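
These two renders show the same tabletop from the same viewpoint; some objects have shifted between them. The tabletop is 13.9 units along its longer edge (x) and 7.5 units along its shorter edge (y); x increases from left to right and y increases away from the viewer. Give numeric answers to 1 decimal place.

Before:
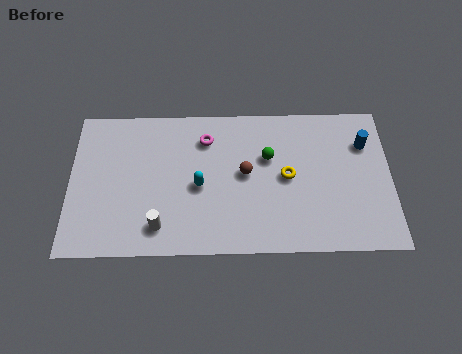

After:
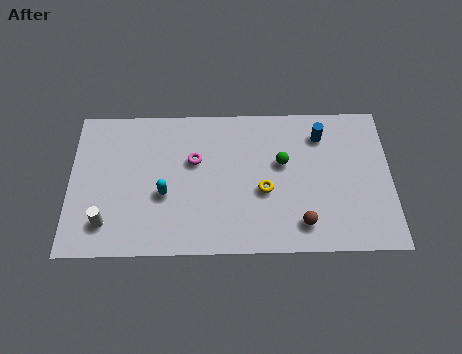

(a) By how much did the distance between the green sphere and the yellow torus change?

+0.3

They were about 1.3 units apart before and 1.6 after — 0.3 units further apart.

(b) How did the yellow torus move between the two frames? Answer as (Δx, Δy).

(-1.0, -0.7)

The yellow torus started near (9.4, 3.8) and ended near (8.4, 3.1).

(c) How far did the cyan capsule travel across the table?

1.6

From (5.6, 3.4) to (4.1, 3.0), the cyan capsule covered √(1.5² + 0.4²) ≈ 1.6 units.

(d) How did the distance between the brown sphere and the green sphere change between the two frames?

+1.9

Before: roughly 1.3 units apart; after: 3.2. That's 1.9 units further apart.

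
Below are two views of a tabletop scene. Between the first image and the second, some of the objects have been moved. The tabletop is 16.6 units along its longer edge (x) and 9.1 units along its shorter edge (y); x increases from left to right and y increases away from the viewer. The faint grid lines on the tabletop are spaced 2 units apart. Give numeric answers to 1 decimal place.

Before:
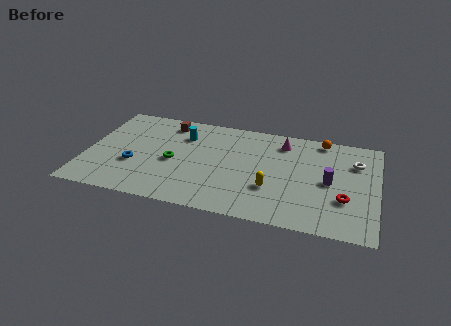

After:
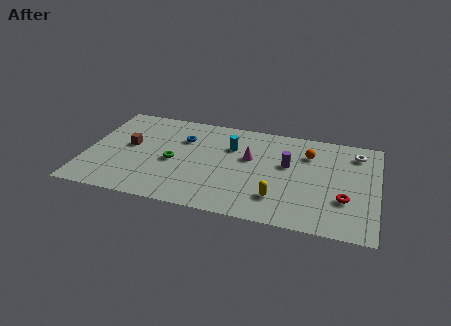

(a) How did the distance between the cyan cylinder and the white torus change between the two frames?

-2.7

Before: roughly 9.9 units apart; after: 7.2. That's 2.7 units closer together.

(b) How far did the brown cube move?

3.4

The brown cube was near (4.4, 7.7) before and (2.4, 5.0) after, so it travelled √(2.0² + 2.7²) ≈ 3.4 units.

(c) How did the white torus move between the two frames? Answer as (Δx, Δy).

(0.0, 0.9)

From the two frames, the white torus sits at roughly (15.3, 6.5) before and (15.3, 7.4) after.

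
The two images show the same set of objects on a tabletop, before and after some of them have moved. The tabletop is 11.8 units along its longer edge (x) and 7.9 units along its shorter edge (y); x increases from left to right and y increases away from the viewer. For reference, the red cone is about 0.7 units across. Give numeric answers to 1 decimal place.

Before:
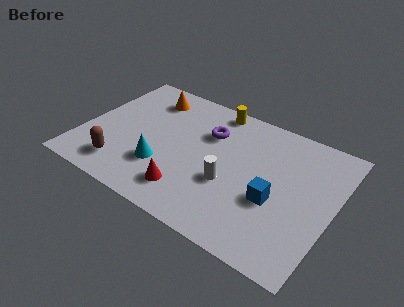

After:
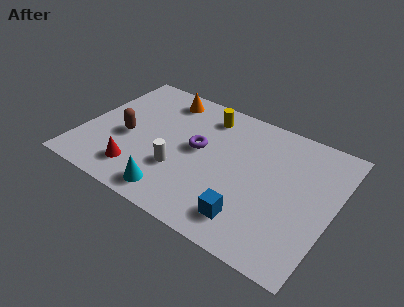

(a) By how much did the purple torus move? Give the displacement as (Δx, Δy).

(-0.3, -1.2)

The purple torus started near (5.7, 5.5) and ended near (5.4, 4.3).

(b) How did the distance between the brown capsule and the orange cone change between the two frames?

-1.4

Before: roughly 4.9 units apart; after: 3.5. That's 1.4 units closer together.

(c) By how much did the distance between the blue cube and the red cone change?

+1.2

Before: roughly 4.1 units apart; after: 5.3. That's 1.2 units further apart.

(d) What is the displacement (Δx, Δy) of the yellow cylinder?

(-0.3, -0.6)

The yellow cylinder started near (5.7, 7.1) and ended near (5.4, 6.5).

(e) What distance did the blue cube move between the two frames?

1.8

From (9.2, 3.1) to (8.3, 1.5), the blue cube covered √(0.9² + 1.6²) ≈ 1.8 units.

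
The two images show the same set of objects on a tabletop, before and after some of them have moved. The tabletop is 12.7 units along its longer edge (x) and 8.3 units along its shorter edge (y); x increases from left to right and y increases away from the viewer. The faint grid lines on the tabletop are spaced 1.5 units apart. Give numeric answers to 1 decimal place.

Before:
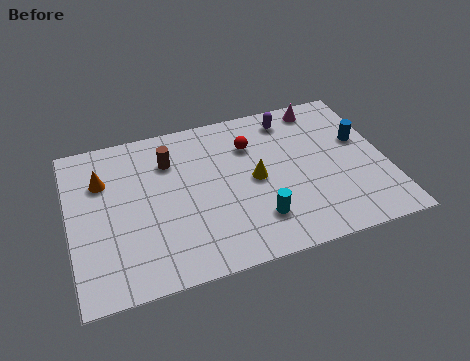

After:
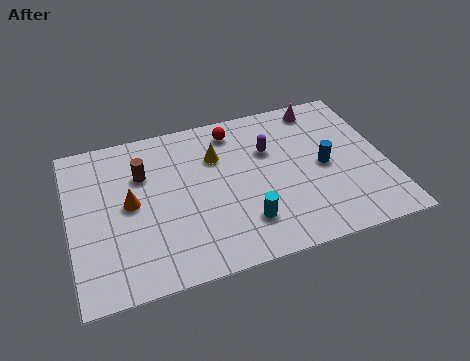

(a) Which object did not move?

the magenta cone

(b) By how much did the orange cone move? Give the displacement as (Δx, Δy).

(1.0, -1.5)

From the two frames, the orange cone sits at roughly (1.4, 5.8) before and (2.4, 4.3) after.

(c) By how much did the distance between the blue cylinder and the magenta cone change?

+0.6

They were about 2.7 units apart before and 3.3 after — 0.6 units further apart.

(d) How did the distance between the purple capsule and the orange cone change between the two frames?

-2.0

They were about 7.8 units apart before and 5.8 after — 2.0 units closer together.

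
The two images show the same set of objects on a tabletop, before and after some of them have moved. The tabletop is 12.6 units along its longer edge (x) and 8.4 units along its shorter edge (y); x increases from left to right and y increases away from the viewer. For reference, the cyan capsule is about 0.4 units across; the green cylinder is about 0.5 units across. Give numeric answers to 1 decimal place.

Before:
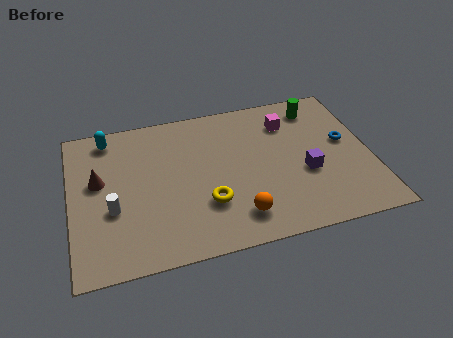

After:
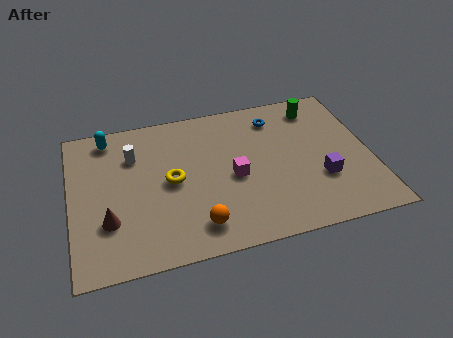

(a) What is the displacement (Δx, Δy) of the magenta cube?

(-2.5, -2.6)

The magenta cube started near (9.3, 6.4) and ended near (6.8, 3.8).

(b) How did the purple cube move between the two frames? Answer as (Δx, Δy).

(0.6, -0.5)

The purple cube was at about (9.8, 3.3) and moved to about (10.4, 2.8).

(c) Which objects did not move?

the cyan capsule and the green cylinder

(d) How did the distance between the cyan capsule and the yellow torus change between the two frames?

-2.1

Before: roughly 6.1 units apart; after: 4.0. That's 2.1 units closer together.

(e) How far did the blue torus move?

3.5

The blue torus was near (11.6, 4.7) before and (8.8, 6.8) after, so it travelled √(2.8² + 2.1²) ≈ 3.5 units.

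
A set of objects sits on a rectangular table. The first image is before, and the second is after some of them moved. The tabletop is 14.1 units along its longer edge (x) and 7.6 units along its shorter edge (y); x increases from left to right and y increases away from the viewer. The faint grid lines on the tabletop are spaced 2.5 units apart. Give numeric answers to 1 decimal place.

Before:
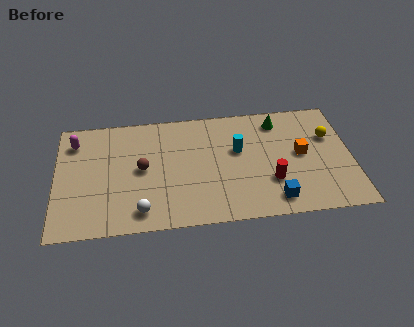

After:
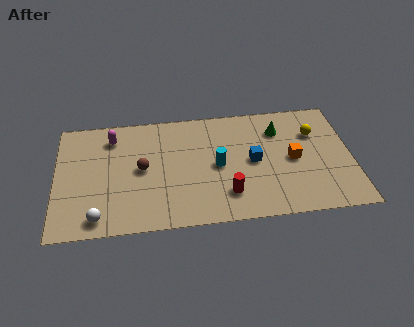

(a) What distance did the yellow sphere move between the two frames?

0.8

The yellow sphere moved from about (13.1, 5.0) to (12.4, 5.3), a distance of √(0.7² + 0.3²) ≈ 0.8.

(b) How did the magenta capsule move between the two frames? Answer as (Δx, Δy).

(1.8, 0.1)

From the two frames, the magenta capsule sits at roughly (0.9, 6.0) before and (2.7, 6.1) after.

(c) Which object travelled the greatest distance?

the blue cube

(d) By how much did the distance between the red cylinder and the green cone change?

+0.8

Before: roughly 3.9 units apart; after: 4.7. That's 0.8 units further apart.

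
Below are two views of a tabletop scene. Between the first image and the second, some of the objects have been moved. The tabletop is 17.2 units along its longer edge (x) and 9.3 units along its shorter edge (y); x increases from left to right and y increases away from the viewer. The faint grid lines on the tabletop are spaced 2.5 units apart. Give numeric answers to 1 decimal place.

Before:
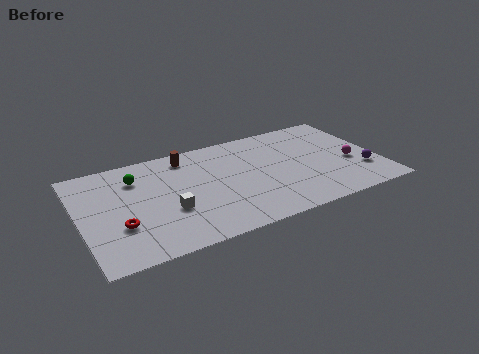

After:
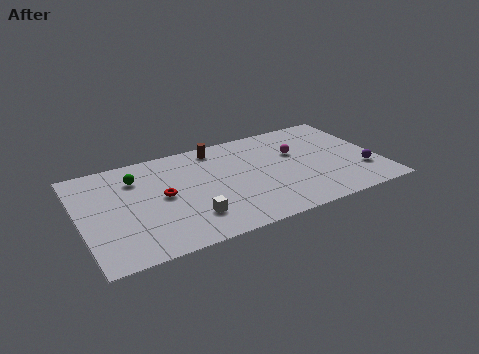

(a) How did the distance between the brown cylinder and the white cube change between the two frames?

+1.5

They were about 4.7 units apart before and 6.2 after — 1.5 units further apart.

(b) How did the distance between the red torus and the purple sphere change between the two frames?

-2.4

They were about 14.0 units apart before and 11.6 after — 2.4 units closer together.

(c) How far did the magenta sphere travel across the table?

3.7

The magenta sphere was near (15.6, 3.8) before and (12.6, 5.9) after, so it travelled √(3.0² + 2.1²) ≈ 3.7 units.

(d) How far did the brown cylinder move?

1.8

From (6.4, 7.9) to (8.2, 8.1), the brown cylinder covered √(1.8² + 0.2²) ≈ 1.8 units.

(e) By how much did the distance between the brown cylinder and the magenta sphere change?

-5.2

Before: roughly 10.1 units apart; after: 4.9. That's 5.2 units closer together.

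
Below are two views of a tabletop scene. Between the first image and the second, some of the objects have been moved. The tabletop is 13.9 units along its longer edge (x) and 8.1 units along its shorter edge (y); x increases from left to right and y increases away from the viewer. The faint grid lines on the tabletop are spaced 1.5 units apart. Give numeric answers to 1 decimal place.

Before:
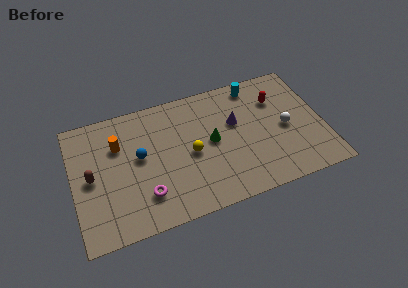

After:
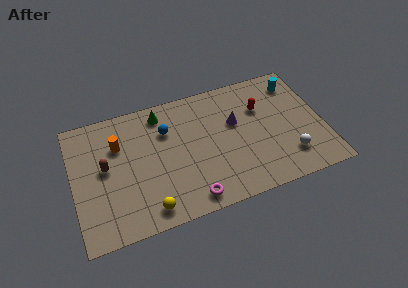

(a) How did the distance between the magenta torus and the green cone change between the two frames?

+1.5

Before: roughly 4.5 units apart; after: 6.0. That's 1.5 units further apart.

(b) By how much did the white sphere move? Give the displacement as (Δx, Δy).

(0.0, -1.9)

The white sphere was at about (11.8, 3.8) and moved to about (11.8, 1.9).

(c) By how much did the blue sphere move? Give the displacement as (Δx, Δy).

(1.6, 1.2)

The blue sphere was at about (3.7, 4.5) and moved to about (5.3, 5.7).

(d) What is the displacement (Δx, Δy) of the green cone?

(-2.6, 2.7)

The green cone was at about (7.7, 4.2) and moved to about (5.1, 6.9).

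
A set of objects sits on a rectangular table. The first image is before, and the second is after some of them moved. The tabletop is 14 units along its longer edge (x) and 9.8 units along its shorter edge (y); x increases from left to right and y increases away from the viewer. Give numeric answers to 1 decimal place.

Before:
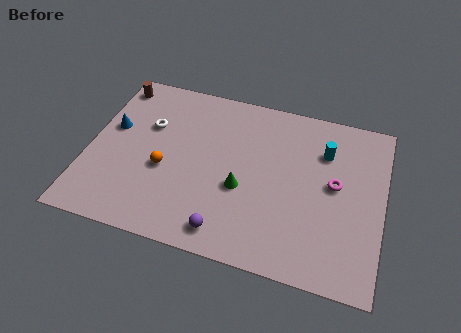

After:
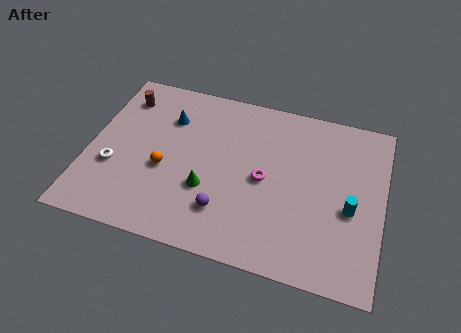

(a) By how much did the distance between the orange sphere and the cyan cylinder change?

+0.8

The distance was about 8.0 in the first image and 8.8 in the second, so they moved 0.8 units further apart.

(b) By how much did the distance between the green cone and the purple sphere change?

-1.3

Before: roughly 2.6 units apart; after: 1.3. That's 1.3 units closer together.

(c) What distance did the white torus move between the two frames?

3.2

The white torus moved from about (2.7, 6.4) to (1.3, 3.5), a distance of √(1.4² + 2.9²) ≈ 3.2.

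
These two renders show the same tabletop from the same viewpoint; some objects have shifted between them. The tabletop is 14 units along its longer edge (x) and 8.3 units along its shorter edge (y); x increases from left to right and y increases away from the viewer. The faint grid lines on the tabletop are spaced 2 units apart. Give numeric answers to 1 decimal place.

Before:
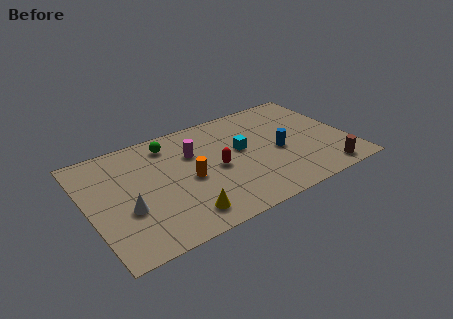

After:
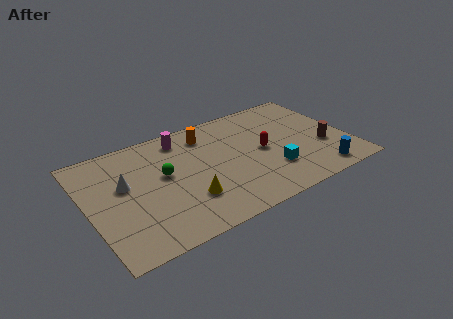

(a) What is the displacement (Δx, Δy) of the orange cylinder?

(1.4, 2.9)

The orange cylinder started near (5.3, 3.8) and ended near (6.7, 6.7).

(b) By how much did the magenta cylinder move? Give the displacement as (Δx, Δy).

(-0.4, 1.4)

The magenta cylinder started near (5.8, 5.6) and ended near (5.4, 7.0).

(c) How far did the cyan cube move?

2.6

From (8.3, 4.7) to (9.6, 2.4), the cyan cube covered √(1.3² + 2.3²) ≈ 2.6 units.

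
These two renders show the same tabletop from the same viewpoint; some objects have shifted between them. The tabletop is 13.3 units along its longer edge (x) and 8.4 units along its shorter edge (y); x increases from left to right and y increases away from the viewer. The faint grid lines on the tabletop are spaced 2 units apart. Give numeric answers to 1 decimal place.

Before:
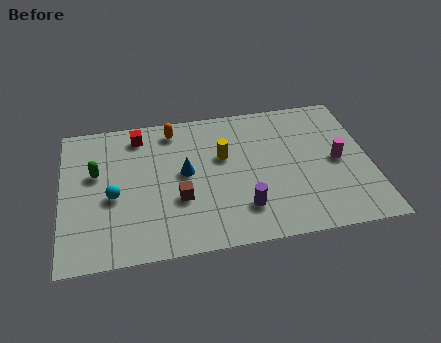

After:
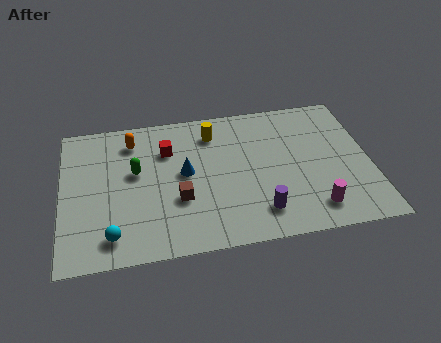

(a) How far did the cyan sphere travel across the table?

2.2

The cyan sphere moved from about (2.2, 3.6) to (2.1, 1.4), a distance of √(0.1² + 2.2²) ≈ 2.2.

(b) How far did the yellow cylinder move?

1.6

The yellow cylinder was near (7.0, 5.2) before and (6.6, 6.7) after, so it travelled √(0.4² + 1.5²) ≈ 1.6 units.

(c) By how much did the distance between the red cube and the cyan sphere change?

+1.5

The distance was about 3.7 in the first image and 5.2 in the second, so they moved 1.5 units further apart.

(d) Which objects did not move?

the blue cone and the brown cube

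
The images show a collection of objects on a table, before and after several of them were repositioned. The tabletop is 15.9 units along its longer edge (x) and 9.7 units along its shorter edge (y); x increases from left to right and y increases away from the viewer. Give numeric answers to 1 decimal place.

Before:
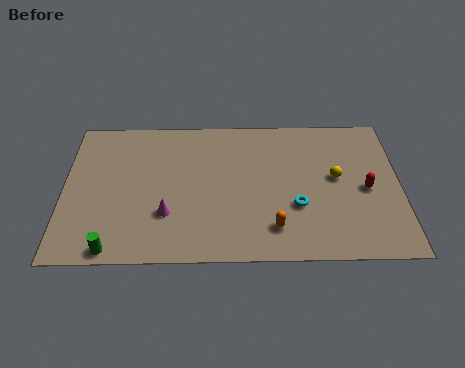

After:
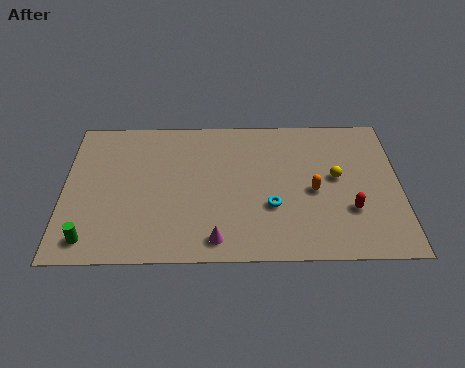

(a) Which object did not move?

the yellow sphere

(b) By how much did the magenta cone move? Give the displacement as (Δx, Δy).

(2.3, -1.7)

The magenta cone started near (4.9, 3.0) and ended near (7.2, 1.3).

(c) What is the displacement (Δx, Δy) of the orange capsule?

(1.9, 2.4)

The orange capsule started near (9.9, 2.0) and ended near (11.8, 4.4).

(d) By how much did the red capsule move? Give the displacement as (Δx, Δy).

(-0.8, -1.4)

From the two frames, the red capsule sits at roughly (14.3, 4.5) before and (13.5, 3.1) after.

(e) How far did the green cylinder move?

1.3

From (2.4, 0.8) to (1.3, 1.4), the green cylinder covered √(1.1² + 0.6²) ≈ 1.3 units.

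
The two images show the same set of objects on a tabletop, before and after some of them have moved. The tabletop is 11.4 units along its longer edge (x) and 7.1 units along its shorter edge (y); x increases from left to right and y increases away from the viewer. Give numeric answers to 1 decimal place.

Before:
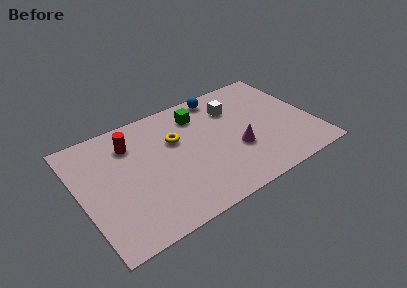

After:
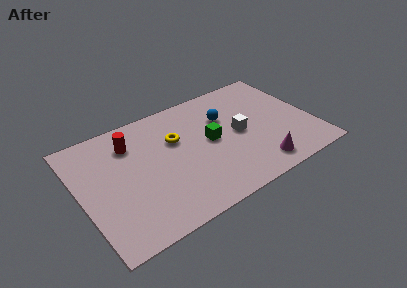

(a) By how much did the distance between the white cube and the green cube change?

-0.3

They were about 1.7 units apart before and 1.4 after — 0.3 units closer together.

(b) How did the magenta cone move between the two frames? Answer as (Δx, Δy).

(0.8, -1.5)

From the two frames, the magenta cone sits at roughly (7.5, 2.6) before and (8.3, 1.1) after.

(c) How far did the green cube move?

1.9

From (6.1, 5.6) to (6.4, 3.7), the green cube covered √(0.3² + 1.9²) ≈ 1.9 units.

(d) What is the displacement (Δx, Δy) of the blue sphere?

(0.0, -1.5)

From the two frames, the blue sphere sits at roughly (7.3, 6.3) before and (7.3, 4.8) after.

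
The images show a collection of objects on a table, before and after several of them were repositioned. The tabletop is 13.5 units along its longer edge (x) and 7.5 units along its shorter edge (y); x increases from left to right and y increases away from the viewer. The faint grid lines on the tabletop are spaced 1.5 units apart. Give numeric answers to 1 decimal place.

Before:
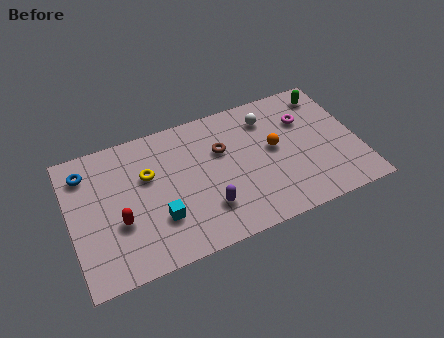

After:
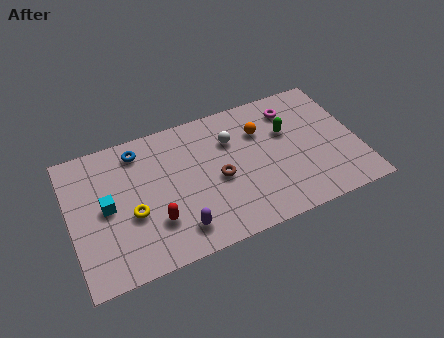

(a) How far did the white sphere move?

1.9

The white sphere moved from about (9.5, 5.9) to (7.7, 5.3), a distance of √(1.8² + 0.6²) ≈ 1.9.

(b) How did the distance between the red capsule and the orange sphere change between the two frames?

-1.4

Before: roughly 7.5 units apart; after: 6.1. That's 1.4 units closer together.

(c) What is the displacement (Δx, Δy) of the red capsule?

(1.6, -0.6)

The red capsule was at about (2.2, 2.8) and moved to about (3.8, 2.2).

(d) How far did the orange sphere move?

1.3

From (9.6, 4.1) to (9.1, 5.3), the orange sphere covered √(0.5² + 1.2²) ≈ 1.3 units.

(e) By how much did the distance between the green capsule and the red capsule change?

-3.8

Before: roughly 10.8 units apart; after: 7.0. That's 3.8 units closer together.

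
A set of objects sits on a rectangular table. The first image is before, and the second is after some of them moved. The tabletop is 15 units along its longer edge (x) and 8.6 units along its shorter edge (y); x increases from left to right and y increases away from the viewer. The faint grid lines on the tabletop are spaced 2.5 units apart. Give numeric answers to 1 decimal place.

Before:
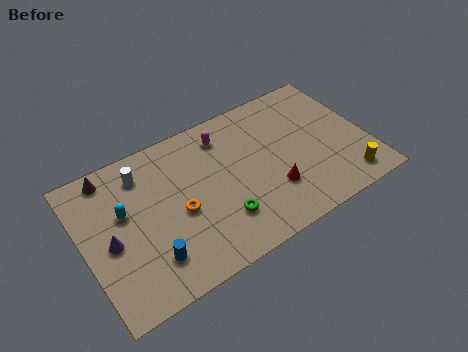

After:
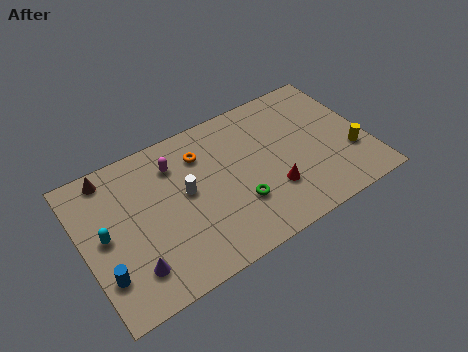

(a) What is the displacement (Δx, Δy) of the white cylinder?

(2.0, -2.2)

The white cylinder was at about (3.4, 6.9) and moved to about (5.4, 4.7).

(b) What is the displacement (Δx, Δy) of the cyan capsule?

(-1.1, -0.8)

The cyan capsule started near (2.2, 5.2) and ended near (1.1, 4.4).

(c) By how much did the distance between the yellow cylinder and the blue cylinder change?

+2.8

Before: roughly 10.4 units apart; after: 13.2. That's 2.8 units further apart.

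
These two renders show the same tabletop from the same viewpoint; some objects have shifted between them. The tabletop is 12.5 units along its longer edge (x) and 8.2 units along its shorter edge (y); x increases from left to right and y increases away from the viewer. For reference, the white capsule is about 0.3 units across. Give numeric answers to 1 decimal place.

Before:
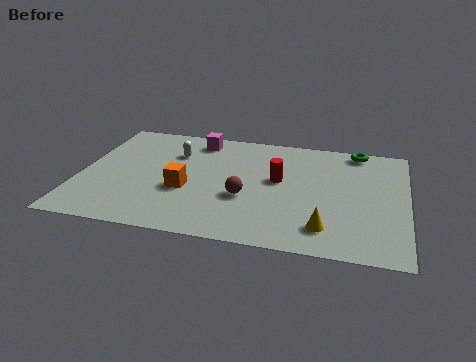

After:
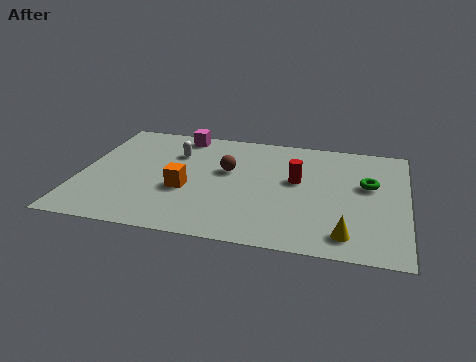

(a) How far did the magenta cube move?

0.8

The magenta cube moved from about (4.3, 7.0) to (3.6, 7.3), a distance of √(0.7² + 0.3²) ≈ 0.8.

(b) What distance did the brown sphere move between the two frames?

2.0

From (6.4, 3.1) to (5.6, 4.9), the brown sphere covered √(0.8² + 1.8²) ≈ 2.0 units.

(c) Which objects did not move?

the orange cube and the white capsule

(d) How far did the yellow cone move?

0.9

The yellow cone was near (9.5, 1.6) before and (10.3, 1.3) after, so it travelled √(0.8² + 0.3²) ≈ 0.9 units.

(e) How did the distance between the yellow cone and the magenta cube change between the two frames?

+1.5

Before: roughly 7.5 units apart; after: 9.0. That's 1.5 units further apart.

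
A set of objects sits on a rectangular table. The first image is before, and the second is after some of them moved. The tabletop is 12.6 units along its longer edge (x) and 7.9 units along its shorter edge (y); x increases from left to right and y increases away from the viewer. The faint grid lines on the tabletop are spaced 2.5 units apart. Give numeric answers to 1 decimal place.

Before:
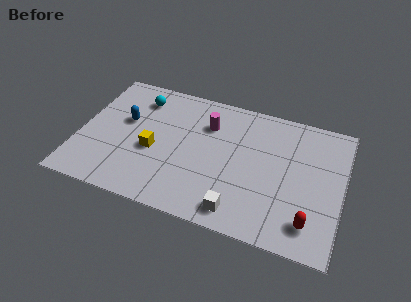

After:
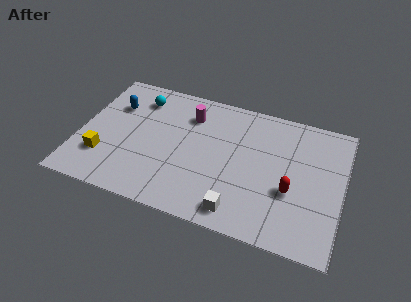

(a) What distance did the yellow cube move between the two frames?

2.5

The yellow cube was near (3.6, 3.3) before and (1.3, 2.2) after, so it travelled √(2.3² + 1.1²) ≈ 2.5 units.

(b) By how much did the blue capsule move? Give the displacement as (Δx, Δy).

(-0.6, 0.8)

From the two frames, the blue capsule sits at roughly (2.1, 4.7) before and (1.5, 5.5) after.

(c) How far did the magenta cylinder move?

0.9

From (6.0, 5.7) to (5.1, 6.0), the magenta cylinder covered √(0.9² + 0.3²) ≈ 0.9 units.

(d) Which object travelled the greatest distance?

the yellow cube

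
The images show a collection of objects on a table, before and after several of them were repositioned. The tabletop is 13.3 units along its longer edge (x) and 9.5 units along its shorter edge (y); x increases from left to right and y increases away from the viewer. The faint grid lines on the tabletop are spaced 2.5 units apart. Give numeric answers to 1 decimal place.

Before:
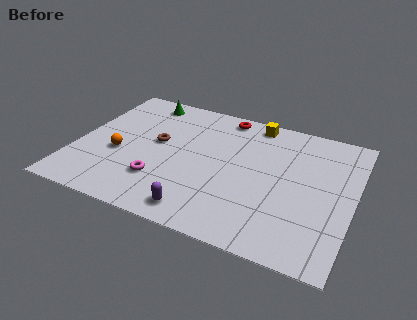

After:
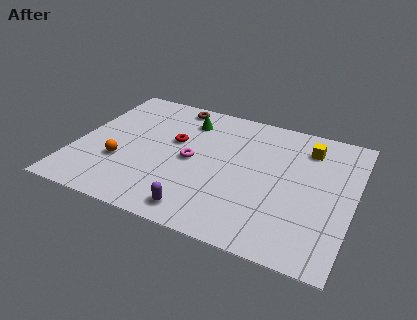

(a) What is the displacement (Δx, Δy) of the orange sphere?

(0.2, -0.6)

From the two frames, the orange sphere sits at roughly (2.1, 3.8) before and (2.3, 3.2) after.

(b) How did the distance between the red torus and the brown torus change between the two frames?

-1.5

They were about 4.3 units apart before and 2.8 after — 1.5 units closer together.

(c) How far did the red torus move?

3.5

The red torus moved from about (6.7, 8.5) to (4.6, 5.7), a distance of √(2.1² + 2.8²) ≈ 3.5.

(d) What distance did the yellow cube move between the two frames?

2.9

The yellow cube moved from about (8.2, 8.5) to (10.9, 7.5), a distance of √(2.7² + 1.0²) ≈ 2.9.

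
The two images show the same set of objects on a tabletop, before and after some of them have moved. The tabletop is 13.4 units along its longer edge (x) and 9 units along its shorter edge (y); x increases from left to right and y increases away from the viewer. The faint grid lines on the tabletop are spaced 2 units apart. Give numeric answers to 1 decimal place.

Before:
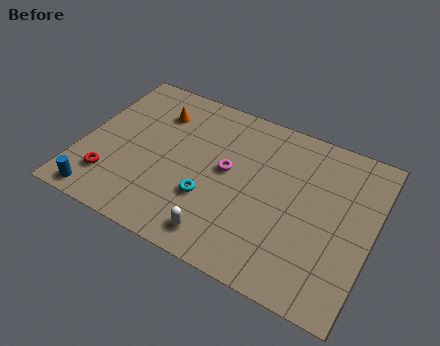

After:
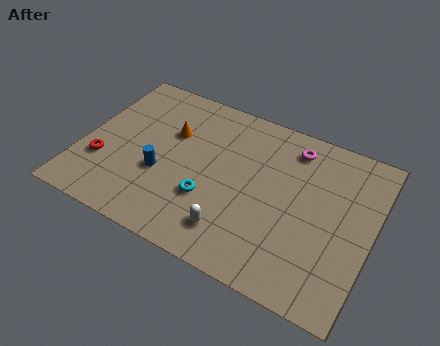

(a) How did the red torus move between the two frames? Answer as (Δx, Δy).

(-0.5, 0.8)

From the two frames, the red torus sits at roughly (1.6, 2.1) before and (1.1, 2.9) after.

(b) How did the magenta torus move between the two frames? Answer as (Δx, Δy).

(2.7, 2.6)

From the two frames, the magenta torus sits at roughly (6.7, 4.9) before and (9.4, 7.5) after.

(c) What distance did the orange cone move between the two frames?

1.2

The orange cone moved from about (3.1, 6.8) to (3.9, 5.9), a distance of √(0.8² + 0.9²) ≈ 1.2.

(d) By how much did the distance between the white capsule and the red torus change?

+1.0

The distance was about 5.4 in the first image and 6.4 in the second, so they moved 1.0 units further apart.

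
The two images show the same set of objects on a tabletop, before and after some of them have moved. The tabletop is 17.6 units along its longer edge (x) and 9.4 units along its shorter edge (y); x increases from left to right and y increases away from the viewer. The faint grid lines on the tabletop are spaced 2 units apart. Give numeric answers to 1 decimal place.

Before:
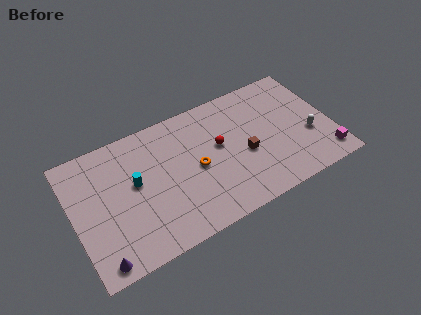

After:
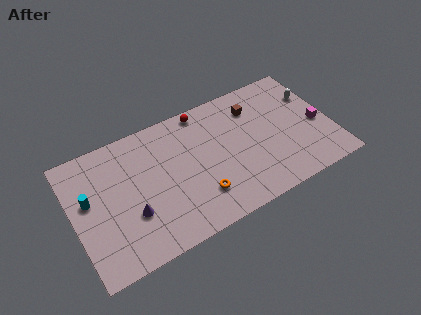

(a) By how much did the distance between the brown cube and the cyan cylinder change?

+4.2

They were about 7.5 units apart before and 11.7 after — 4.2 units further apart.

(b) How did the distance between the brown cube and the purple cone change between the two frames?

-0.9

They were about 10.7 units apart before and 9.8 after — 0.9 units closer together.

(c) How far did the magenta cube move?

2.6

The magenta cube moved from about (16.8, 1.5) to (16.7, 4.1), a distance of √(0.1² + 2.6²) ≈ 2.6.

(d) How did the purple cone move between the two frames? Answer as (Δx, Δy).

(2.4, 2.2)

The purple cone started near (1.3, 1.0) and ended near (3.7, 3.2).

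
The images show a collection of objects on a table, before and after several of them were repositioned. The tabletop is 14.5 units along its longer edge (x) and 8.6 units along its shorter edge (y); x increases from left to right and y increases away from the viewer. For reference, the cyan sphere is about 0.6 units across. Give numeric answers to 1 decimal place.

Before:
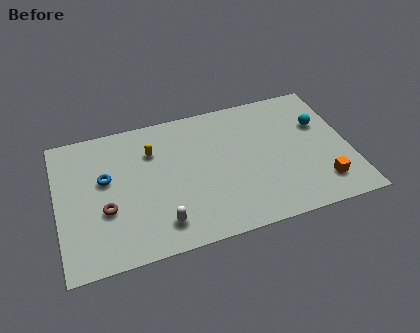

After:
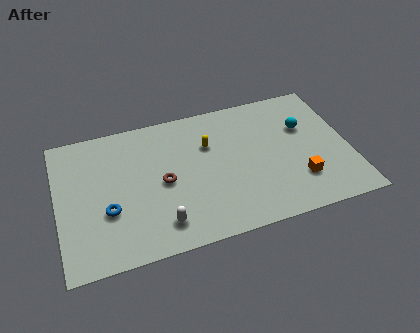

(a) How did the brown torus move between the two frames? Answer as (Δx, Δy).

(2.9, 0.9)

From the two frames, the brown torus sits at roughly (2.3, 3.2) before and (5.2, 4.1) after.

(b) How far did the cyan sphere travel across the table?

0.8

From (13.2, 5.6) to (12.4, 5.6), the cyan sphere covered √(0.8² + 0.0²) ≈ 0.8 units.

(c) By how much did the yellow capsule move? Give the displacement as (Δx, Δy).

(2.8, -0.4)

The yellow capsule was at about (4.8, 6.2) and moved to about (7.6, 5.8).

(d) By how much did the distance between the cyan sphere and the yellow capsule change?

-3.6

The distance was about 8.4 in the first image and 4.8 in the second, so they moved 3.6 units closer together.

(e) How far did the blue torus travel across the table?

2.0

The blue torus was near (2.4, 5.1) before and (2.4, 3.1) after, so it travelled √(0.0² + 2.0²) ≈ 2.0 units.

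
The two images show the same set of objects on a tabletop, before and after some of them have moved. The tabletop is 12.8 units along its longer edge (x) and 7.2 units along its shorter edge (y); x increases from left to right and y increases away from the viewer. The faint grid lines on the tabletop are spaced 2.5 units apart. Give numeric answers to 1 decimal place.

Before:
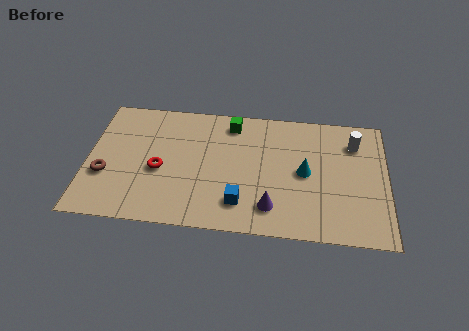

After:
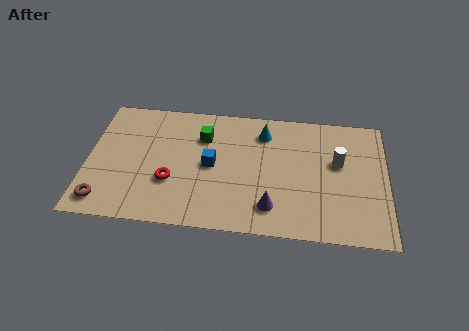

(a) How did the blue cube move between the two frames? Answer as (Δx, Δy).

(-1.3, 2.0)

From the two frames, the blue cube sits at roughly (6.6, 1.6) before and (5.3, 3.6) after.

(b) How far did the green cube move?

1.5

From (6.1, 6.1) to (4.9, 5.2), the green cube covered √(1.2² + 0.9²) ≈ 1.5 units.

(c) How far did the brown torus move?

1.5

From (0.8, 2.6) to (0.8, 1.1), the brown torus covered √(0.0² + 1.5²) ≈ 1.5 units.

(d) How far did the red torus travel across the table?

0.8

The red torus was near (3.1, 3.1) before and (3.6, 2.5) after, so it travelled √(0.5² + 0.6²) ≈ 0.8 units.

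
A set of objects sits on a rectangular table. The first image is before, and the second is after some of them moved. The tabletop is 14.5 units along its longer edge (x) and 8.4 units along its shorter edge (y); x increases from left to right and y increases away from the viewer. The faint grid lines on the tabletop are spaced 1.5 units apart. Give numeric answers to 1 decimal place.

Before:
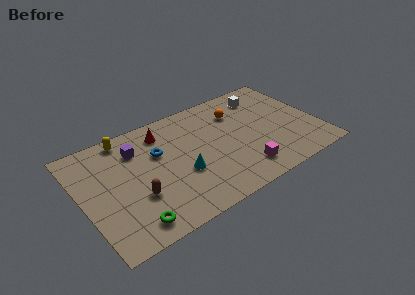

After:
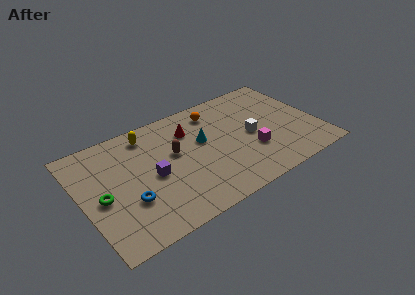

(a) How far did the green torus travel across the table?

3.0

From (2.5, 1.2) to (1.1, 3.8), the green torus covered √(1.4² + 2.6²) ≈ 3.0 units.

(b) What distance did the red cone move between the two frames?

1.7

The red cone moved from about (5.3, 6.8) to (6.9, 6.2), a distance of √(1.6² + 0.6²) ≈ 1.7.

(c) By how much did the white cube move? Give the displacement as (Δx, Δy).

(-1.3, -2.8)

From the two frames, the white cube sits at roughly (11.7, 6.8) before and (10.4, 4.0) after.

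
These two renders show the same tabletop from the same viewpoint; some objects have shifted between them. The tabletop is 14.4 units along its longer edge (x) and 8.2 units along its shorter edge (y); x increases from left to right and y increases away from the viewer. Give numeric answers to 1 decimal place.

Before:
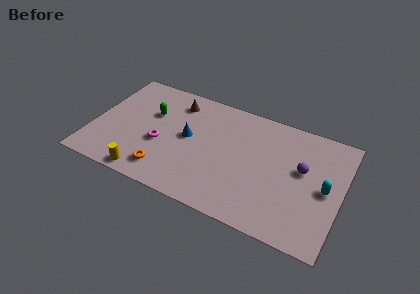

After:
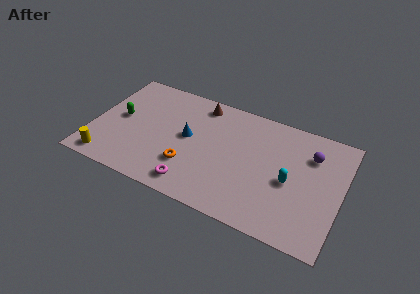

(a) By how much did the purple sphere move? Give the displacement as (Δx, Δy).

(0.4, 1.2)

From the two frames, the purple sphere sits at roughly (12.1, 4.8) before and (12.5, 6.0) after.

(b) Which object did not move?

the blue cone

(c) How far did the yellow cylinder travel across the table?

2.3

The yellow cylinder was near (3.5, 0.8) before and (1.2, 1.0) after, so it travelled √(2.3² + 0.2²) ≈ 2.3 units.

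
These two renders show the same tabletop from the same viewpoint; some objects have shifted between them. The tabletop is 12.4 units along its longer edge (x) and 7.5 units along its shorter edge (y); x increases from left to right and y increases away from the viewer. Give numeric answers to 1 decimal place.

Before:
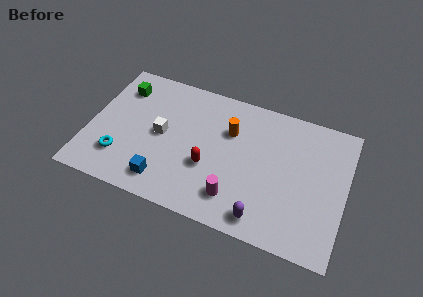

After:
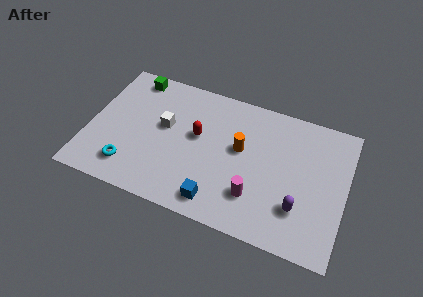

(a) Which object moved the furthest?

the blue cube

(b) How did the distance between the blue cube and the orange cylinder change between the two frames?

-1.4

The distance was about 4.7 in the first image and 3.3 in the second, so they moved 1.4 units closer together.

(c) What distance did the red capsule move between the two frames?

1.7

From (5.9, 2.8) to (5.2, 4.3), the red capsule covered √(0.7² + 1.5²) ≈ 1.7 units.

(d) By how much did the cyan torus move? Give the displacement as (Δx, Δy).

(0.5, -0.4)

From the two frames, the cyan torus sits at roughly (1.7, 1.9) before and (2.2, 1.5) after.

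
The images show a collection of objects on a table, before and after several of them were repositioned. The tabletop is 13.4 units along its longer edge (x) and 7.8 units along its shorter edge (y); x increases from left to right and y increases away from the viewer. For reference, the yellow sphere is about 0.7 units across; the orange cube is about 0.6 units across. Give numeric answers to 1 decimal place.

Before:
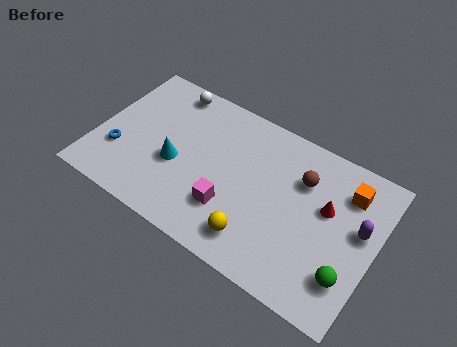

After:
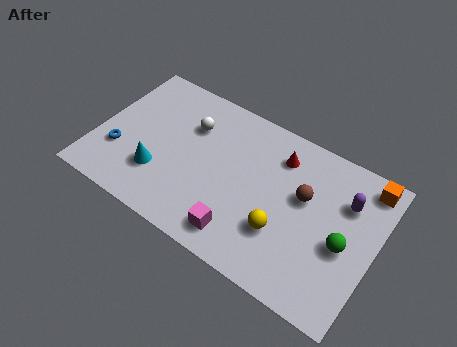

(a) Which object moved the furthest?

the red cone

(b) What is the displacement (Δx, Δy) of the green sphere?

(-0.4, 1.4)

The green sphere was at about (12.4, 2.0) and moved to about (12.0, 3.4).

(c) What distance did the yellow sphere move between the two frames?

1.5

The yellow sphere moved from about (8.1, 1.5) to (9.2, 2.5), a distance of √(1.1² + 1.0²) ≈ 1.5.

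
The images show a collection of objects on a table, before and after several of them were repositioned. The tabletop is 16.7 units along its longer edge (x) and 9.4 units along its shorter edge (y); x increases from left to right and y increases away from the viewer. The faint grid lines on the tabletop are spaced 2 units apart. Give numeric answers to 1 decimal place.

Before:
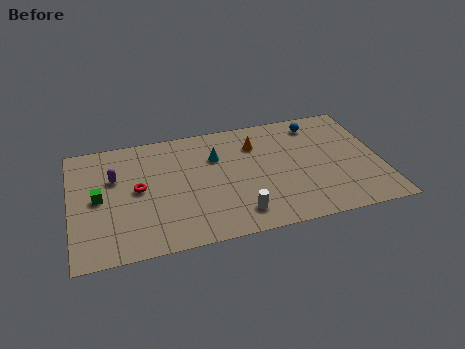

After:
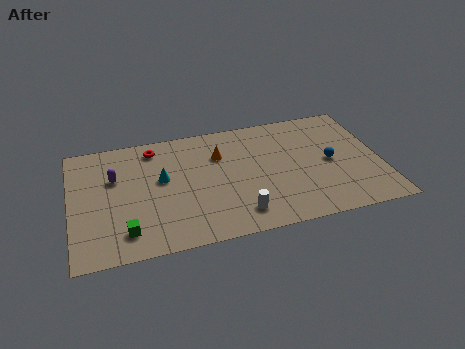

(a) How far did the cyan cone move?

3.2

The cyan cone moved from about (7.9, 6.5) to (4.9, 5.4), a distance of √(3.0² + 1.1²) ≈ 3.2.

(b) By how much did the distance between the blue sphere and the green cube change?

-0.9

Before: roughly 12.4 units apart; after: 11.5. That's 0.9 units closer together.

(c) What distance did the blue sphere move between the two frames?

3.3

The blue sphere was near (13.5, 7.9) before and (14.0, 4.6) after, so it travelled √(0.5² + 3.3²) ≈ 3.3 units.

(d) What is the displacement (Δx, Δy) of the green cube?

(1.3, -2.9)

From the two frames, the green cube sits at roughly (1.5, 4.7) before and (2.8, 1.8) after.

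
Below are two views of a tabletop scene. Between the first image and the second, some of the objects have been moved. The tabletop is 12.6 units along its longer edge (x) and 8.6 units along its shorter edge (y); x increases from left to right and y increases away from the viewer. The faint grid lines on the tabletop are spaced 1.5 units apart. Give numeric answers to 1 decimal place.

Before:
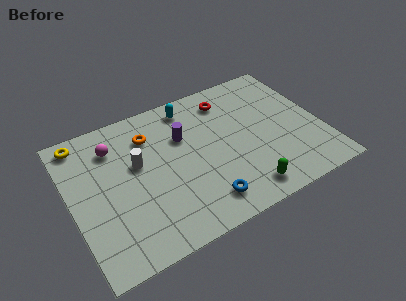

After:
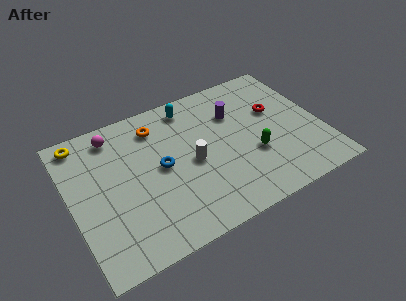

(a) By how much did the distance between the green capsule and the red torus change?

-3.1

Before: roughly 5.8 units apart; after: 2.7. That's 3.1 units closer together.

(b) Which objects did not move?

the yellow torus and the cyan capsule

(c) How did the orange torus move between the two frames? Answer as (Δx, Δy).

(0.4, 0.4)

The orange torus started near (4.2, 6.5) and ended near (4.6, 6.9).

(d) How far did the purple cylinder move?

2.7

The purple cylinder moved from about (5.8, 5.7) to (8.5, 6.0), a distance of √(2.7² + 0.3²) ≈ 2.7.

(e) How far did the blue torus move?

3.4

The blue torus was near (6.2, 1.5) before and (4.5, 4.4) after, so it travelled √(1.7² + 2.9²) ≈ 3.4 units.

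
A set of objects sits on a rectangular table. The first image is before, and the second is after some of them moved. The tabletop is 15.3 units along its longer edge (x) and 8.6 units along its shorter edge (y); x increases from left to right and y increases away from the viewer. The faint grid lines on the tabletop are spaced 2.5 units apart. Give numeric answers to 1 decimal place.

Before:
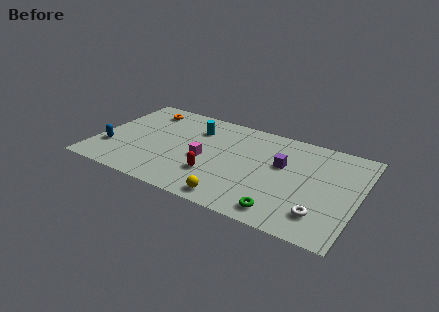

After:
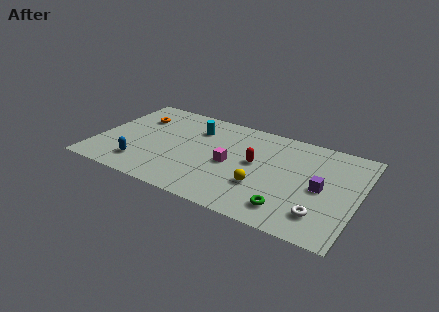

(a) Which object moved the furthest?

the red capsule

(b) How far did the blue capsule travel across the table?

2.2

The blue capsule moved from about (0.9, 2.6) to (2.9, 1.8), a distance of √(2.0² + 0.8²) ≈ 2.2.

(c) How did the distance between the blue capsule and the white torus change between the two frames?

-2.0

They were about 12.5 units apart before and 10.5 after — 2.0 units closer together.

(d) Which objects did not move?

the cyan cylinder and the white torus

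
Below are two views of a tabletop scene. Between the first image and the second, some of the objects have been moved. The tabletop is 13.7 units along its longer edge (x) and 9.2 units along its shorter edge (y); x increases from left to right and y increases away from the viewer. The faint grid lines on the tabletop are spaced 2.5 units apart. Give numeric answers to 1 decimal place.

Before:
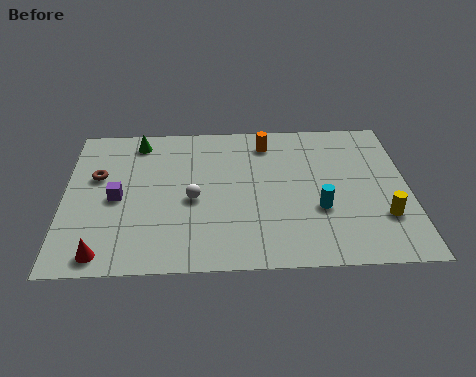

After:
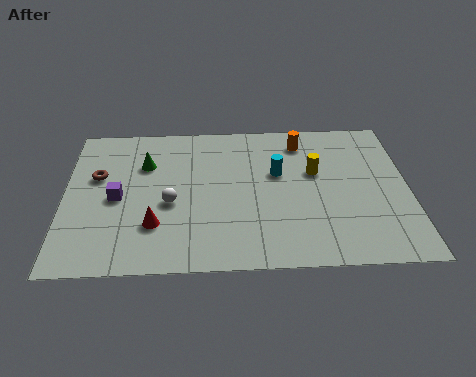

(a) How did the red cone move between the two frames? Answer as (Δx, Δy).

(2.0, 1.6)

The red cone started near (1.6, 1.0) and ended near (3.6, 2.6).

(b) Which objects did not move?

the brown torus and the purple cube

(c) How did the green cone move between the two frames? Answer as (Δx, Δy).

(0.3, -1.5)

From the two frames, the green cone sits at roughly (2.9, 7.9) before and (3.2, 6.4) after.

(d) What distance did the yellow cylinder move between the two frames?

3.9

The yellow cylinder moved from about (12.6, 2.7) to (10.0, 5.6), a distance of √(2.6² + 2.9²) ≈ 3.9.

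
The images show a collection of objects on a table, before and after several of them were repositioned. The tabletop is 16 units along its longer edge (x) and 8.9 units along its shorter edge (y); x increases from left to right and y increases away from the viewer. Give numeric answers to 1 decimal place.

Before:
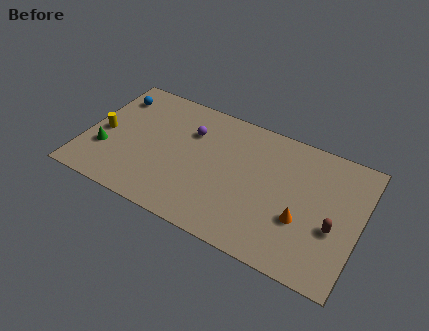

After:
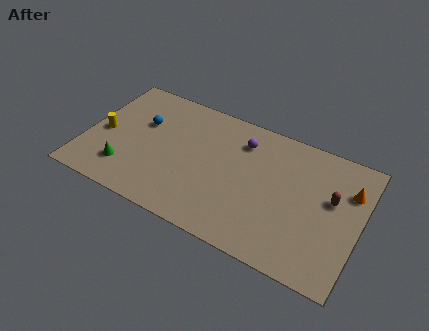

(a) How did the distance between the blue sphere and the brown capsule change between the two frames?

-2.6

They were about 13.8 units apart before and 11.2 after — 2.6 units closer together.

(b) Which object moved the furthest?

the orange cone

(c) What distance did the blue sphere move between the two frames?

2.3

The blue sphere was near (1.2, 7.0) before and (3.1, 5.7) after, so it travelled √(1.9² + 1.3²) ≈ 2.3 units.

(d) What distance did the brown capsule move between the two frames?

1.8

The brown capsule was near (14.6, 3.5) before and (14.3, 5.3) after, so it travelled √(0.3² + 1.8²) ≈ 1.8 units.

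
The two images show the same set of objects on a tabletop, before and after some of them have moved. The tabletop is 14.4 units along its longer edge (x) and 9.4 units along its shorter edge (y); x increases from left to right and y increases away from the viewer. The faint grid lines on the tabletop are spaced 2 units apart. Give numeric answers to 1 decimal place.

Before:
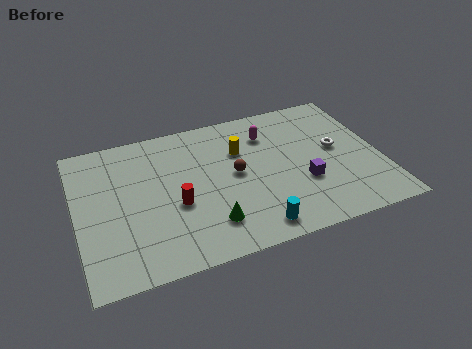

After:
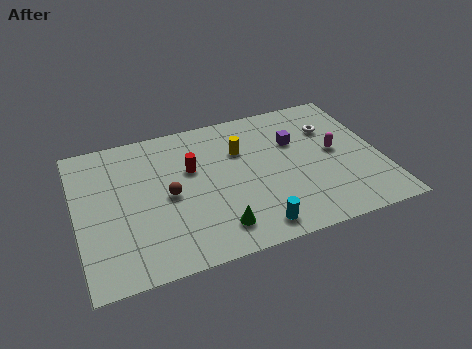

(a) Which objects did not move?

the yellow cylinder and the cyan cylinder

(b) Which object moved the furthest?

the magenta capsule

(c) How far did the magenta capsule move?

3.7

The magenta capsule was near (9.3, 7.1) before and (12.3, 4.9) after, so it travelled √(3.0² + 2.2²) ≈ 3.7 units.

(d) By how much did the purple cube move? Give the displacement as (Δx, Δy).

(-0.1, 2.9)

The purple cube started near (10.6, 3.3) and ended near (10.5, 6.2).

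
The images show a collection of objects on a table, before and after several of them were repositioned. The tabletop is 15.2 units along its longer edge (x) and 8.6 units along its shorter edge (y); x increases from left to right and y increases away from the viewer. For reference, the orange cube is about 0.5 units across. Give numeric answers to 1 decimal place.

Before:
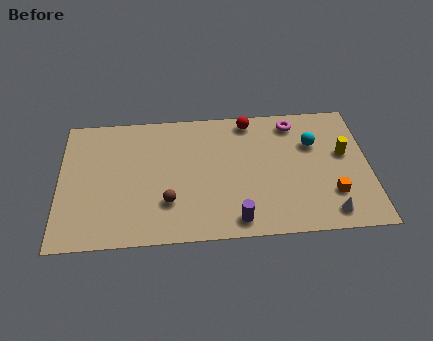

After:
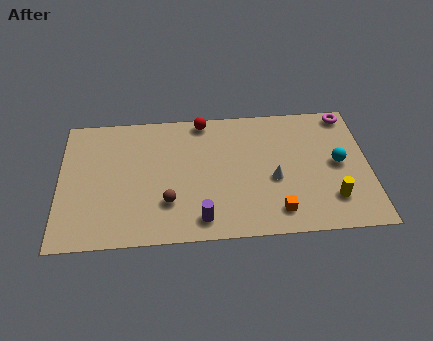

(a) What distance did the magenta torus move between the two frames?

2.7

The magenta torus was near (11.6, 7.3) before and (14.3, 7.7) after, so it travelled √(2.7² + 0.4²) ≈ 2.7 units.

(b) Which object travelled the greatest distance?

the white cone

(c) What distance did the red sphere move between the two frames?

2.3

From (9.4, 7.6) to (7.1, 7.8), the red sphere covered √(2.3² + 0.2²) ≈ 2.3 units.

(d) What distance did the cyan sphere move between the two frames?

1.8

From (12.5, 5.8) to (13.7, 4.4), the cyan sphere covered √(1.2² + 1.4²) ≈ 1.8 units.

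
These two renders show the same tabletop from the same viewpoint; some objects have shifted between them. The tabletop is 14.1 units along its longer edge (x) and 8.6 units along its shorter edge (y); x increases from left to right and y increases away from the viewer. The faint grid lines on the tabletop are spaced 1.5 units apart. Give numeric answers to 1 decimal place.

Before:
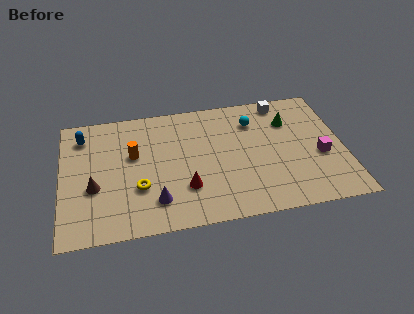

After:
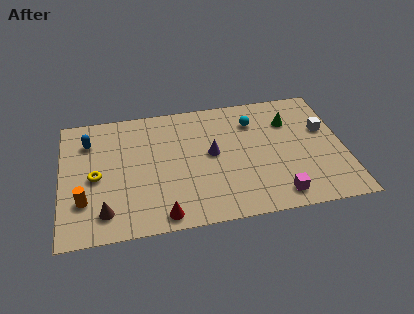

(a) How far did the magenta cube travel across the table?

3.3

The magenta cube was near (12.9, 3.5) before and (10.6, 1.2) after, so it travelled √(2.3² + 2.3²) ≈ 3.3 units.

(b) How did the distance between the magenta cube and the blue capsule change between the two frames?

-1.7

They were about 12.3 units apart before and 10.6 after — 1.7 units closer together.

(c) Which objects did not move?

the cyan sphere and the green cone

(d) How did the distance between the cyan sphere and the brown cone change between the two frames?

+0.3

Before: roughly 8.7 units apart; after: 9.0. That's 0.3 units further apart.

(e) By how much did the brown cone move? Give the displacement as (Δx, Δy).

(0.5, -1.7)

The brown cone started near (1.6, 3.3) and ended near (2.1, 1.6).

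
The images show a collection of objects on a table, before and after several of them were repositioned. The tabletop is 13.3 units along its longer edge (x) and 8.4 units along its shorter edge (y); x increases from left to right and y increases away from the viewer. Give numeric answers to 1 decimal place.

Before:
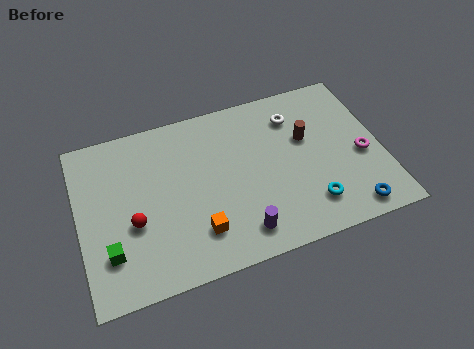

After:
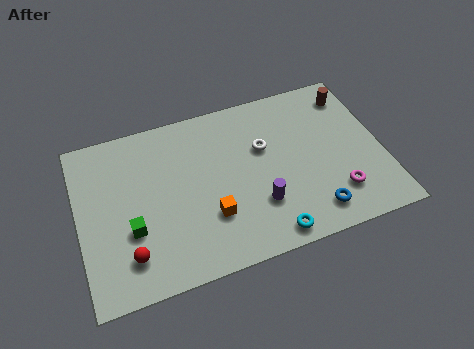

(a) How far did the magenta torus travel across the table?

2.1

The magenta torus moved from about (12.4, 3.6) to (11.1, 2.0), a distance of √(1.3² + 1.6²) ≈ 2.1.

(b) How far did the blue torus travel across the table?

1.6

The blue torus moved from about (11.6, 1.0) to (10.0, 1.4), a distance of √(1.6² + 0.4²) ≈ 1.6.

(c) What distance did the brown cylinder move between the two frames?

2.8

The brown cylinder was near (10.1, 5.2) before and (12.3, 6.9) after, so it travelled √(2.2² + 1.7²) ≈ 2.8 units.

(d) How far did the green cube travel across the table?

1.3

The green cube moved from about (1.2, 2.2) to (2.2, 3.0), a distance of √(1.0² + 0.8²) ≈ 1.3.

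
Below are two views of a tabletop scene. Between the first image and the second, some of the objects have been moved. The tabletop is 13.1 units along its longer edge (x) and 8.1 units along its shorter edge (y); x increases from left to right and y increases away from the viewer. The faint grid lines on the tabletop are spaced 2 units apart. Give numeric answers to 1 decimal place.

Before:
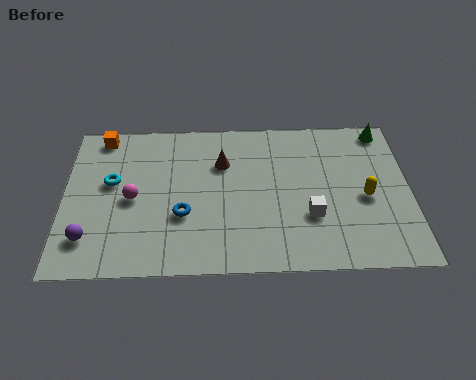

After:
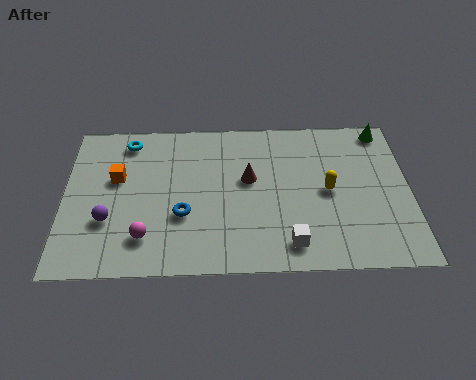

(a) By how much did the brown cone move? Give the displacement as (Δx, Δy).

(1.0, -0.9)

The brown cone was at about (6.0, 5.6) and moved to about (7.0, 4.7).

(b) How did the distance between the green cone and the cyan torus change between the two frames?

-0.9

Before: roughly 10.7 units apart; after: 9.8. That's 0.9 units closer together.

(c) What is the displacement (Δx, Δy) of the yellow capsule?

(-1.4, 0.4)

The yellow capsule was at about (11.4, 3.6) and moved to about (10.0, 4.0).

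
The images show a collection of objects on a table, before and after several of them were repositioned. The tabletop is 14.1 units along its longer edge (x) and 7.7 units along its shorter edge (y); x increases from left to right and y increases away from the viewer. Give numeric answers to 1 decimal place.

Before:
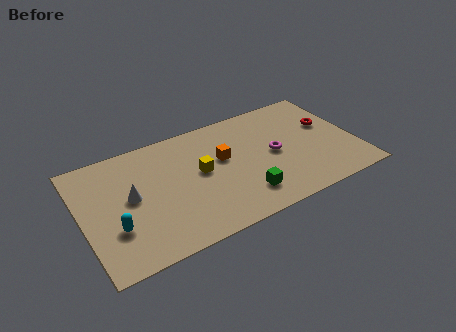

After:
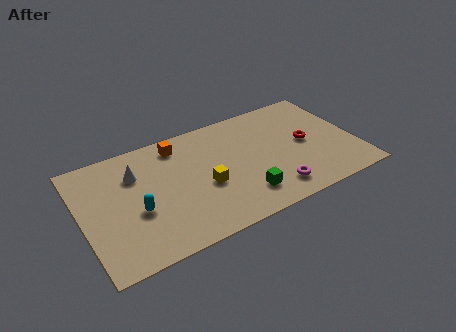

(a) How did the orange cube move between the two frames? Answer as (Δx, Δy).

(-2.1, 1.9)

The orange cube was at about (7.3, 4.6) and moved to about (5.2, 6.5).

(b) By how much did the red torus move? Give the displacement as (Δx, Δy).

(-1.3, -0.8)

From the two frames, the red torus sits at roughly (12.9, 4.7) before and (11.6, 3.9) after.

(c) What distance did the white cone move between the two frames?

1.5

The white cone was near (2.5, 4.1) before and (2.9, 5.5) after, so it travelled √(0.4² + 1.4²) ≈ 1.5 units.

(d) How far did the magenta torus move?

2.4

The magenta torus moved from about (9.9, 3.8) to (9.5, 1.4), a distance of √(0.4² + 2.4²) ≈ 2.4.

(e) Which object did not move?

the green cube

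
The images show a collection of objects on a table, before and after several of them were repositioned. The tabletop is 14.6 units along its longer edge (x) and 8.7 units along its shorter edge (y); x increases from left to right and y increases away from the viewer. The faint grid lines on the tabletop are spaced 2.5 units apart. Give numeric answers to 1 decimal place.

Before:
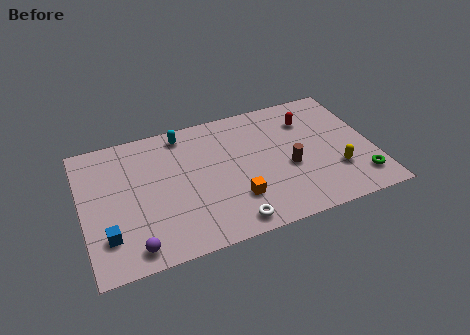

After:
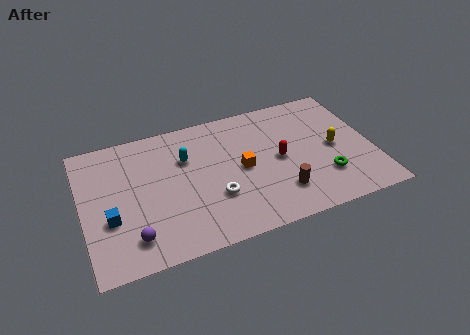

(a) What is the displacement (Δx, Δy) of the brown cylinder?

(-0.6, -1.5)

From the two frames, the brown cylinder sits at roughly (10.3, 3.6) before and (9.7, 2.1) after.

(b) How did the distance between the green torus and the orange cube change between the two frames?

-1.8

The distance was about 6.2 in the first image and 4.4 in the second, so they moved 1.8 units closer together.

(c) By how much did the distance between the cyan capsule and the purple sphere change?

-2.0

Before: roughly 7.2 units apart; after: 5.2. That's 2.0 units closer together.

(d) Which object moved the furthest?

the red capsule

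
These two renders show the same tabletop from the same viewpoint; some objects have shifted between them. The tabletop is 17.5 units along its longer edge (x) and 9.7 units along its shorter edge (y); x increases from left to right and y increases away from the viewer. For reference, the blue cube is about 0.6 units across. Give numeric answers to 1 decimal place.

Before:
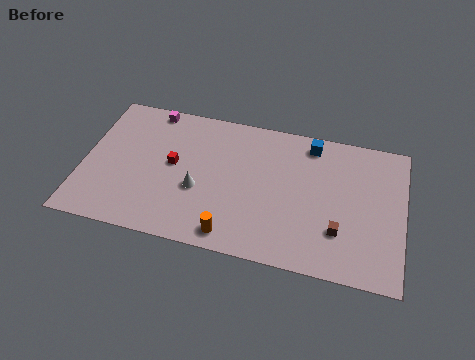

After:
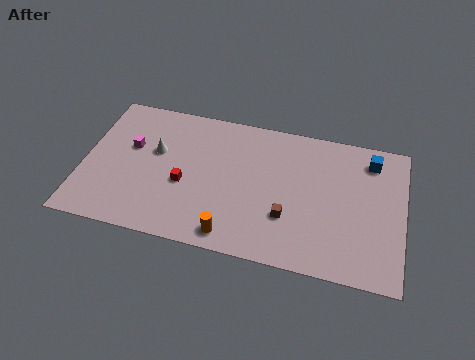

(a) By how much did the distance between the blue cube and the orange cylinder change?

+1.7

The distance was about 8.2 in the first image and 9.9 in the second, so they moved 1.7 units further apart.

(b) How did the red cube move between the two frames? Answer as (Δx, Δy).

(0.7, -1.2)

From the two frames, the red cube sits at roughly (4.9, 5.2) before and (5.6, 4.0) after.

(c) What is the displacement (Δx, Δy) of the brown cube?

(-2.8, 0.3)

From the two frames, the brown cube sits at roughly (14.1, 2.8) before and (11.3, 3.1) after.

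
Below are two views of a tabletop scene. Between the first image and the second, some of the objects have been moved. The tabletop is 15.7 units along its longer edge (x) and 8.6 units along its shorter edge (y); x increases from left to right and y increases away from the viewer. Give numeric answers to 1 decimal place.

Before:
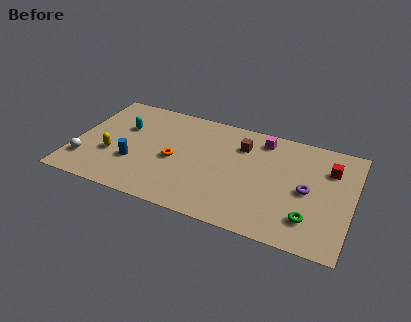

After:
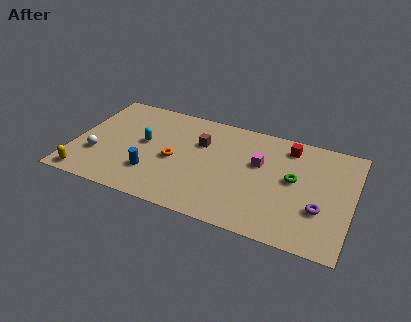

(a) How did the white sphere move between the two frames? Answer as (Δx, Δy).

(0.6, 0.7)

The white sphere started near (0.8, 2.1) and ended near (1.4, 2.8).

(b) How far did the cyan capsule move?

1.6

The cyan capsule moved from about (2.6, 5.6) to (3.9, 4.7), a distance of √(1.3² + 0.9²) ≈ 1.6.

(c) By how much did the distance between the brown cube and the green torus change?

-0.6

They were about 6.1 units apart before and 5.5 after — 0.6 units closer together.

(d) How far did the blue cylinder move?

1.2

The blue cylinder was near (3.5, 2.9) before and (4.6, 2.4) after, so it travelled √(1.1² + 0.5²) ≈ 1.2 units.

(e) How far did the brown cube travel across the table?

2.4

The brown cube moved from about (9.3, 6.4) to (7.0, 5.8), a distance of √(2.3² + 0.6²) ≈ 2.4.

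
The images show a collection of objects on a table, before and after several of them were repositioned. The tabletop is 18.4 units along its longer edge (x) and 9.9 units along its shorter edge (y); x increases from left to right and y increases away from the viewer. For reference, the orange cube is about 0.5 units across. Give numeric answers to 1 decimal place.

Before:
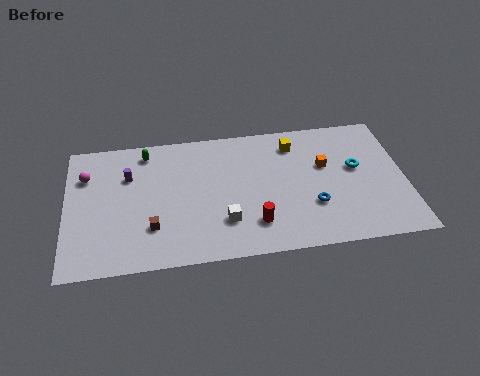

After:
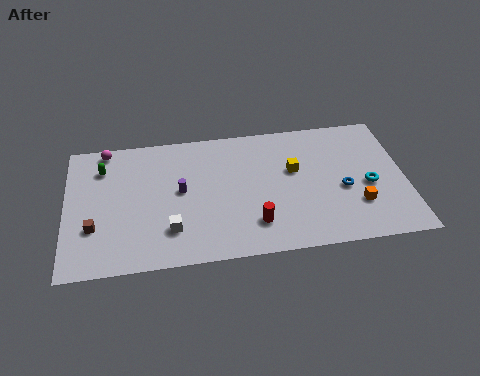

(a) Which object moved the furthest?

the orange cube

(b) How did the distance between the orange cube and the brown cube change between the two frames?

+4.1

The distance was about 10.1 in the first image and 14.2 in the second, so they moved 4.1 units further apart.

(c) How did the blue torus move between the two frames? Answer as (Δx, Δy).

(1.7, 1.0)

The blue torus was at about (13.3, 3.2) and moved to about (15.0, 4.2).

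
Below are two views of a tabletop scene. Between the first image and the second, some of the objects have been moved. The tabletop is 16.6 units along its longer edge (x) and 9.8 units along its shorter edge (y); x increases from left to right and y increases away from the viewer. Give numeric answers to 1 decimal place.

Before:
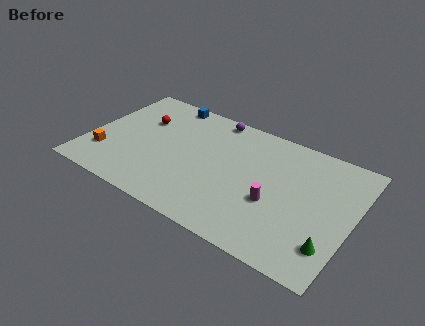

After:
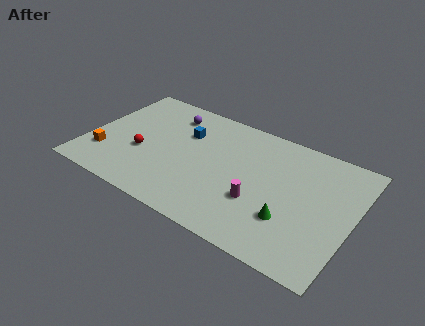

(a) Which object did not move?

the orange cube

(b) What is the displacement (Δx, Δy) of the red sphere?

(0.5, -2.8)

The red sphere started near (3.0, 6.6) and ended near (3.5, 3.8).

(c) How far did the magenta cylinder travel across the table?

1.0

The magenta cylinder moved from about (11.9, 3.8) to (11.0, 3.4), a distance of √(0.9² + 0.4²) ≈ 1.0.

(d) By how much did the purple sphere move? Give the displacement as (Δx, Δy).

(-2.7, -1.0)

From the two frames, the purple sphere sits at roughly (7.3, 8.9) before and (4.6, 7.9) after.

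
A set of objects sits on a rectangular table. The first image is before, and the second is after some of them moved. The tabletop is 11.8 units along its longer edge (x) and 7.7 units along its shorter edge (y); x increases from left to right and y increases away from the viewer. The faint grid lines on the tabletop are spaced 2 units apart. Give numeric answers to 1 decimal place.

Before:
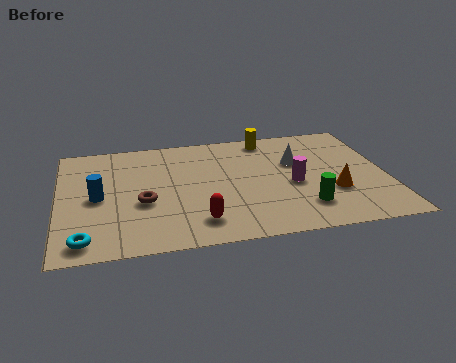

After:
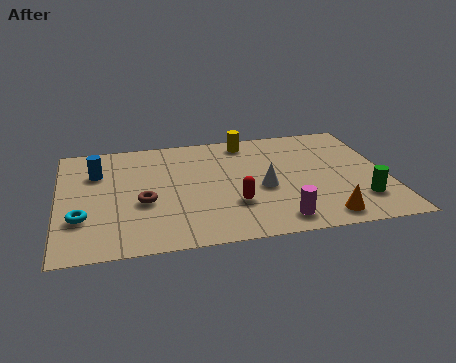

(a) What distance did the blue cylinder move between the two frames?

1.7

The blue cylinder moved from about (1.4, 3.7) to (1.4, 5.4), a distance of √(0.0² + 1.7²) ≈ 1.7.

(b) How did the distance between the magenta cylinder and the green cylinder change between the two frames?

+1.5

The distance was about 1.6 in the first image and 3.1 in the second, so they moved 1.5 units further apart.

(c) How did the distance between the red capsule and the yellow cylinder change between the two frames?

-1.6

The distance was about 6.0 in the first image and 4.4 in the second, so they moved 1.6 units closer together.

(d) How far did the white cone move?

2.1

From (8.6, 4.9) to (7.3, 3.3), the white cone covered √(1.3² + 1.6²) ≈ 2.1 units.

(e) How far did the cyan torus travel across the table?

1.4

The cyan torus was near (0.9, 1.0) before and (0.8, 2.4) after, so it travelled √(0.1² + 1.4²) ≈ 1.4 units.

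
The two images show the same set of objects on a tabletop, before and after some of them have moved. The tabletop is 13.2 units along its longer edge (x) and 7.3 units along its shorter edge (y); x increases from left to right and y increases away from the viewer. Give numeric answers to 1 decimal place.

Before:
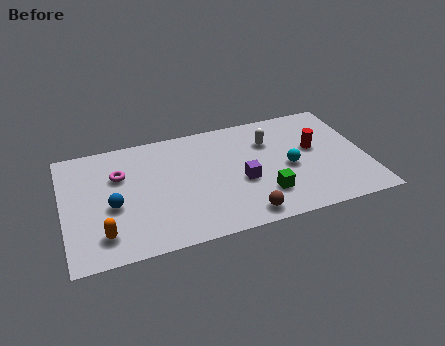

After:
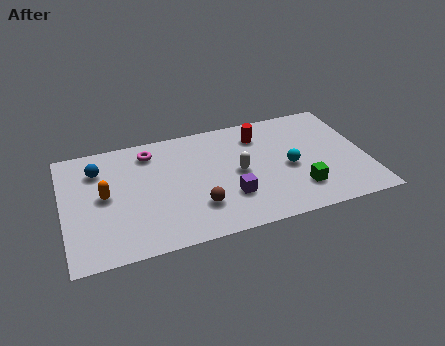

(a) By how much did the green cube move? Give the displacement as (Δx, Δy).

(1.5, -0.1)

From the two frames, the green cube sits at roughly (8.6, 1.9) before and (10.1, 1.8) after.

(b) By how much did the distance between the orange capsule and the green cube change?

+1.5

Before: roughly 7.0 units apart; after: 8.5. That's 1.5 units further apart.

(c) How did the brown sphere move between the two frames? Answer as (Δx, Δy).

(-1.9, 1.1)

The brown sphere was at about (7.6, 0.9) and moved to about (5.7, 2.0).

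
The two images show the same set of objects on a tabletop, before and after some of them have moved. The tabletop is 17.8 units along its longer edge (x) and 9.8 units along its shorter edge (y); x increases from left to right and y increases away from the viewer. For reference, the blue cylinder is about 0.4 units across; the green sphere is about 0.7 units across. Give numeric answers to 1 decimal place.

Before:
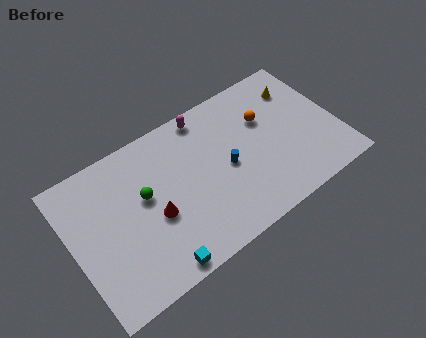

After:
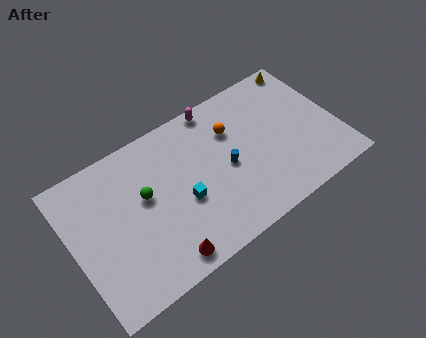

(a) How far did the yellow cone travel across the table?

1.6

The yellow cone moved from about (15.8, 7.5) to (16.6, 8.9), a distance of √(0.8² + 1.4²) ≈ 1.6.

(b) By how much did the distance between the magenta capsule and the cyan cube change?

-3.3

They were about 9.2 units apart before and 5.9 after — 3.3 units closer together.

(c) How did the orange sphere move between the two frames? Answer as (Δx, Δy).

(-2.2, 0.4)

From the two frames, the orange sphere sits at roughly (13.3, 6.5) before and (11.1, 6.9) after.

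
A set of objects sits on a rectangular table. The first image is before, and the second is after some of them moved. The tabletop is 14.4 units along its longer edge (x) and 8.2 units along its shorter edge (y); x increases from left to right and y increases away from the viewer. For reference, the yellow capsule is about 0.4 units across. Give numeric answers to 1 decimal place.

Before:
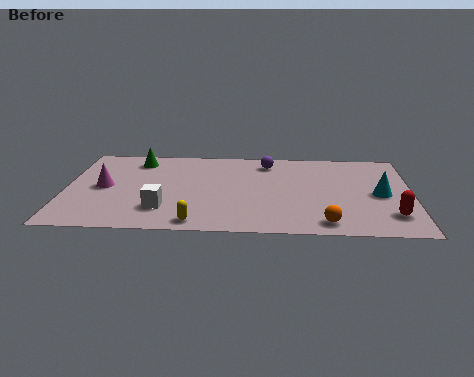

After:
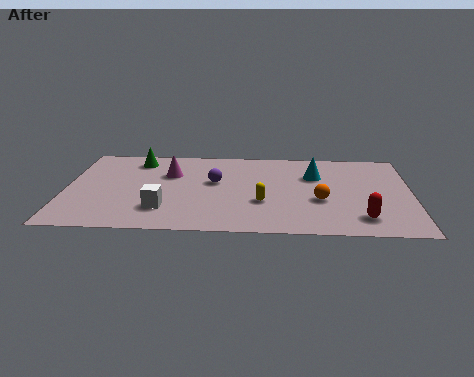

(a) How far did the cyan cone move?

3.2

The cyan cone moved from about (13.1, 3.9) to (10.4, 5.6), a distance of √(2.7² + 1.7²) ≈ 3.2.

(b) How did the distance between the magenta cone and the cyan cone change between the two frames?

-5.4

Before: roughly 11.5 units apart; after: 6.1. That's 5.4 units closer together.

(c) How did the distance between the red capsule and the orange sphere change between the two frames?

-0.5

The distance was about 2.8 in the first image and 2.3 in the second, so they moved 0.5 units closer together.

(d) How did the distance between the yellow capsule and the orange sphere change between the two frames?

-2.9

Before: roughly 5.3 units apart; after: 2.4. That's 2.9 units closer together.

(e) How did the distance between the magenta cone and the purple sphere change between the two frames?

-5.3

The distance was about 7.3 in the first image and 2.0 in the second, so they moved 5.3 units closer together.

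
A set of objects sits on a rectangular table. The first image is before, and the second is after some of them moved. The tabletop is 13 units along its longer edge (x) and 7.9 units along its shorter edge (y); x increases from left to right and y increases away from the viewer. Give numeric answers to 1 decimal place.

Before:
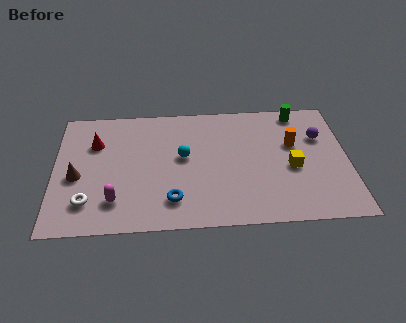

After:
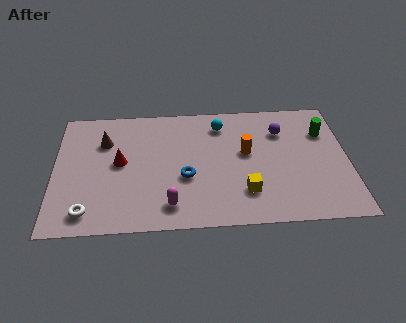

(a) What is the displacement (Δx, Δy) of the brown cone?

(1.2, 2.2)

The brown cone was at about (1.0, 3.4) and moved to about (2.2, 5.6).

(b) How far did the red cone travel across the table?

1.7

From (1.8, 5.5) to (2.9, 4.2), the red cone covered √(1.1² + 1.3²) ≈ 1.7 units.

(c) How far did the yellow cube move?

2.5

The yellow cube was near (10.5, 3.4) before and (8.4, 2.0) after, so it travelled √(2.1² + 1.4²) ≈ 2.5 units.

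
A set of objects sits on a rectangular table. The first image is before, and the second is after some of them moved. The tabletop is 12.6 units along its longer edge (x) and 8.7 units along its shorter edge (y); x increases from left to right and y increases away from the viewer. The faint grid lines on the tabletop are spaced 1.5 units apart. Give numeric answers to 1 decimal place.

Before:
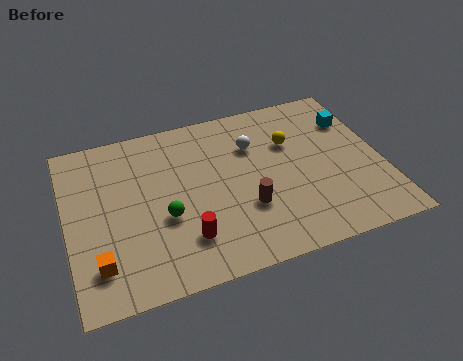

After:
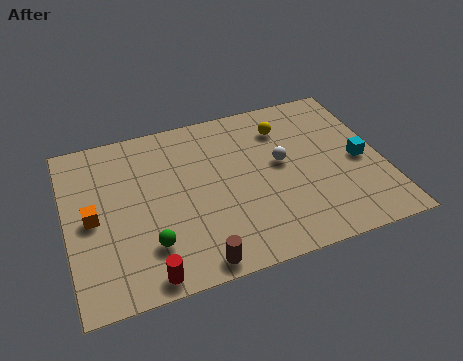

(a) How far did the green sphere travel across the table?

1.4

The green sphere moved from about (3.8, 3.4) to (3.1, 2.2), a distance of √(0.7² + 1.2²) ≈ 1.4.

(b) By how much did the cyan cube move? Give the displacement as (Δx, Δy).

(0.0, -2.3)

The cyan cube was at about (11.7, 6.3) and moved to about (11.7, 4.0).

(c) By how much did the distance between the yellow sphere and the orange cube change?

-0.6

They were about 8.9 units apart before and 8.3 after — 0.6 units closer together.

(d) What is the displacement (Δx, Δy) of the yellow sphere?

(-0.2, 0.9)

The yellow sphere was at about (9.1, 5.8) and moved to about (8.9, 6.7).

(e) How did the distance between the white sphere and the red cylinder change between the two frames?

+1.9

They were about 5.1 units apart before and 7.0 after — 1.9 units further apart.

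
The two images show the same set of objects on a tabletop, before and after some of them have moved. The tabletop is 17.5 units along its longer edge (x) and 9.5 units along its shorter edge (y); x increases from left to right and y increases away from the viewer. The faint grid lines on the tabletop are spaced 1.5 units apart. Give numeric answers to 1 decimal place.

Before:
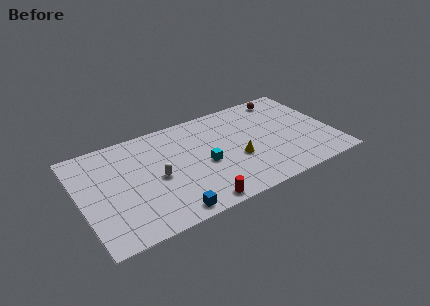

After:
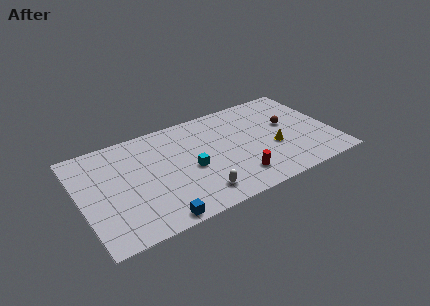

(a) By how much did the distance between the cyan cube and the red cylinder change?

+0.3

The distance was about 3.4 in the first image and 3.7 in the second, so they moved 0.3 units further apart.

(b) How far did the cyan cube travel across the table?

1.0

From (8.5, 4.2) to (7.5, 4.2), the cyan cube covered √(1.0² + 0.0²) ≈ 1.0 units.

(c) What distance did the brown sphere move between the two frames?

2.8

The brown sphere moved from about (14.8, 8.3) to (14.6, 5.5), a distance of √(0.2² + 2.8²) ≈ 2.8.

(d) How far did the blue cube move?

0.9

From (5.6, 1.0) to (4.7, 0.8), the blue cube covered √(0.9² + 0.2²) ≈ 0.9 units.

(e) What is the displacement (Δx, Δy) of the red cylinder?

(3.0, 1.1)

The red cylinder started near (7.5, 0.9) and ended near (10.5, 2.0).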